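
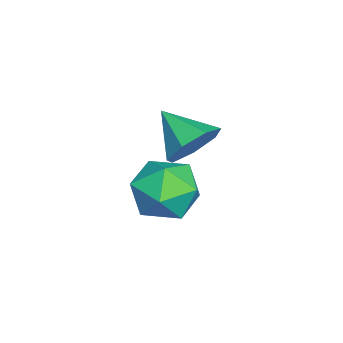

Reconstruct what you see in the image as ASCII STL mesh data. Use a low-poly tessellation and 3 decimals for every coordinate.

solid 
facet normal -0.814 0.579 -0.030
outer loop
vertex 2.463 2.924 0.507
vertex 1.747 1.927 0.687
vertex 2.169 2.571 1.66
endloop
endfacet
facet normal -0.253 0.941 0.224
outer loop
vertex 2.463 2.924 0.507
vertex 2.169 2.571 1.66
vertex 3.324 2.943 1.401
endloop
endfacet
facet normal 0.261 0.927 -0.271
outer loop
vertex 2.463 2.924 0.507
vertex 3.324 2.943 1.401
vertex 3.615 2.53 0.268
endloop
endfacet
facet normal 0.018 0.556 -0.831
outer loop
vertex 2.463 2.924 0.507
vertex 3.615 2.53 0.268
vertex 2.641 1.901 -0.173
endloop
endfacet
facet normal -0.647 0.341 -0.682
outer loop
vertex 2.463 2.924 0.507
vertex 2.641 1.901 -0.173
vertex 1.747 1.927 0.687
endloop
endfacet
facet normal -0.013 0.598 0.801
outer loop
vertex 3.324 2.943 1.401
vertex 2.169 2.571 1.66
vertex 3.139 1.959 2.133
endloop
endfacet
facet normal -0.920 0.013 0.391
outer loop
vertex 2.169 2.571 1.66
vertex 1.747 1.927 0.687
vertex 2.165 1.33 1.692
endloop
endfacet
facet normal -0.649 -0.372 -0.664
outer loop
vertex 1.747 1.927 0.687
vertex 2.641 1.901 -0.173
vertex 2.456 0.917 0.559
endloop
endfacet
facet normal 0.426 -0.025 -0.905
outer loop
vertex 2.641 1.901 -0.173
vertex 3.615 2.53 0.268
vertex 3.611 1.289 0.3
endloop
endfacet
facet normal 0.819 0.574 0.001
outer loop
vertex 3.615 2.53 0.268
vertex 3.324 2.943 1.401
vertex 4.033 1.933 1.273
endloop
endfacet
facet normal -0.018 -0.556 0.831
outer loop
vertex 3.317 0.936 1.453
vertex 3.139 1.959 2.133
vertex 2.165 1.33 1.692
endloop
endfacet
facet normal -0.261 -0.927 0.271
outer loop
vertex 3.317 0.936 1.453
vertex 2.165 1.33 1.692
vertex 2.456 0.917 0.559
endloop
endfacet
facet normal 0.253 -0.941 -0.224
outer loop
vertex 3.317 0.936 1.453
vertex 2.456 0.917 0.559
vertex 3.611 1.289 0.3
endloop
endfacet
facet normal 0.814 -0.579 0.030
outer loop
vertex 3.317 0.936 1.453
vertex 3.611 1.289 0.3
vertex 4.033 1.933 1.273
endloop
endfacet
facet normal 0.647 -0.341 0.682
outer loop
vertex 3.317 0.936 1.453
vertex 4.033 1.933 1.273
vertex 3.139 1.959 2.133
endloop
endfacet
facet normal -0.426 0.025 0.905
outer loop
vertex 2.165 1.33 1.692
vertex 3.139 1.959 2.133
vertex 2.169 2.571 1.66
endloop
endfacet
facet normal -0.819 -0.574 -0.001
outer loop
vertex 2.456 0.917 0.559
vertex 2.165 1.33 1.692
vertex 1.747 1.927 0.687
endloop
endfacet
facet normal 0.013 -0.598 -0.801
outer loop
vertex 3.611 1.289 0.3
vertex 2.456 0.917 0.559
vertex 2.641 1.901 -0.173
endloop
endfacet
facet normal 0.920 -0.013 -0.391
outer loop
vertex 4.033 1.933 1.273
vertex 3.611 1.289 0.3
vertex 3.615 2.53 0.268
endloop
endfacet
facet normal 0.649 0.372 0.664
outer loop
vertex 3.139 1.959 2.133
vertex 4.033 1.933 1.273
vertex 3.324 2.943 1.401
endloop
endfacet
facet normal 0.524 0.673 -0.523
outer loop
vertex 0.559 1.643 0.593
vertex -0.189 2.402 0.82
vertex 0.707 2.142 1.383
endloop
endfacet
facet normal 0.476 -0.781 0.404
outer loop
vertex 0.559 1.643 0.593
vertex 0.707 2.142 1.383
vertex -1.111 1.218 1.74
endloop
endfacet
facet normal 0.524 0.673 -0.523
outer loop
vertex 0.707 2.142 1.383
vertex -0.189 2.402 0.82
vertex 0.18 2.837 1.749
endloop
endfacet
facet normal 0.307 -0.250 0.918
outer loop
vertex 0.707 2.142 1.383
vertex 0.18 2.837 1.749
vertex -1.111 1.218 1.74
endloop
endfacet
facet normal 0.523 0.673 -0.523
outer loop
vertex 0.18 2.837 1.749
vertex -0.189 2.402 0.82
vertex -0.626 3.204 1.416
endloop
endfacet
facet normal -0.284 0.222 0.933
outer loop
vertex 0.18 2.837 1.749
vertex -0.626 3.204 1.416
vertex -1.111 1.218 1.74
endloop
endfacet
facet normal 0.523 0.673 -0.522
outer loop
vertex -0.626 3.204 1.416
vertex -0.189 2.402 0.82
vertex -1.103 2.968 0.634
endloop
endfacet
facet normal -0.855 0.280 0.437
outer loop
vertex -0.626 3.204 1.416
vertex -1.103 2.968 0.634
vertex -1.111 1.218 1.74
endloop
endfacet
facet normal 0.523 0.673 -0.523
outer loop
vertex -1.103 2.968 0.634
vertex -0.189 2.402 0.82
vertex -0.892 2.305 -0.008
endloop
endfacet
facet normal -0.973 -0.120 -0.196
outer loop
vertex -1.103 2.968 0.634
vertex -0.892 2.305 -0.008
vertex -1.111 1.218 1.74
endloop
endfacet
facet normal 0.523 0.673 -0.523
outer loop
vertex -0.892 2.305 -0.008
vertex -0.189 2.402 0.82
vertex -0.152 1.716 -0.026
endloop
endfacet
facet normal -0.550 -0.676 -0.490
outer loop
vertex -0.892 2.305 -0.008
vertex -0.152 1.716 -0.026
vertex -1.111 1.218 1.74
endloop
endfacet
facet normal 0.524 0.673 -0.523
outer loop
vertex -0.152 1.716 -0.026
vertex -0.189 2.402 0.82
vertex 0.559 1.643 0.593
endloop
endfacet
facet normal 0.094 -0.970 -0.223
outer loop
vertex -0.152 1.716 -0.026
vertex 0.559 1.643 0.593
vertex -1.111 1.218 1.74
endloop
endfacet

endsolid


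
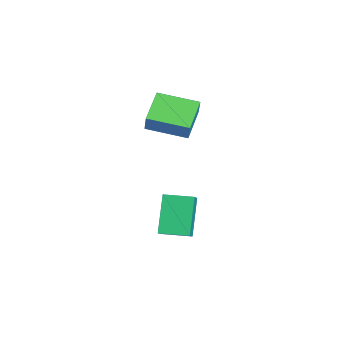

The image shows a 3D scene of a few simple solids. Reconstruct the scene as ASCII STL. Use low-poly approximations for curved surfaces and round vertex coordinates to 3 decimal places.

solid 
facet normal -0.570 0.181 0.802
outer loop
vertex 2.158 -1.662 -1.877
vertex 2.456 -0.593 -1.907
vertex 1.319 -1.446 -2.522
endloop
endfacet
facet normal -0.269 -0.963 0.027
outer loop
vertex 2.264 -1.747 -3.853
vertex 2.158 -1.662 -1.877
vertex 1.319 -1.446 -2.522
endloop
endfacet
facet normal -0.570 0.181 0.802
outer loop
vertex 1.319 -1.446 -2.522
vertex 2.456 -0.593 -1.907
vertex 1.617 -0.377 -2.552
endloop
endfacet
facet normal -0.777 0.200 -0.597
outer loop
vertex 1.617 -0.377 -2.552
vertex 2.264 -1.747 -3.853
vertex 1.319 -1.446 -2.522
endloop
endfacet
facet normal 0.777 -0.200 0.597
outer loop
vertex 2.158 -1.662 -1.877
vertex 3.401 -0.894 -3.238
vertex 2.456 -0.593 -1.907
endloop
endfacet
facet normal -0.269 -0.963 0.027
outer loop
vertex 3.103 -1.963 -3.208
vertex 2.158 -1.662 -1.877
vertex 2.264 -1.747 -3.853
endloop
endfacet
facet normal 0.777 -0.200 0.597
outer loop
vertex 3.103 -1.963 -3.208
vertex 3.401 -0.894 -3.238
vertex 2.158 -1.662 -1.877
endloop
endfacet
facet normal 0.269 0.963 -0.027
outer loop
vertex 2.456 -0.593 -1.907
vertex 3.401 -0.894 -3.238
vertex 1.617 -0.377 -2.552
endloop
endfacet
facet normal -0.777 0.200 -0.597
outer loop
vertex 2.562 -0.678 -3.883
vertex 2.264 -1.747 -3.853
vertex 1.617 -0.377 -2.552
endloop
endfacet
facet normal 0.269 0.963 -0.027
outer loop
vertex 1.617 -0.377 -2.552
vertex 3.401 -0.894 -3.238
vertex 2.562 -0.678 -3.883
endloop
endfacet
facet normal 0.570 -0.181 -0.802
outer loop
vertex 2.562 -0.678 -3.883
vertex 3.103 -1.963 -3.208
vertex 2.264 -1.747 -3.853
endloop
endfacet
facet normal 0.570 -0.181 -0.802
outer loop
vertex 3.401 -0.894 -3.238
vertex 3.103 -1.963 -3.208
vertex 2.562 -0.678 -3.883
endloop
endfacet
facet normal -0.809 0.382 0.448
outer loop
vertex -0.052 -1.568 1.954
vertex 0.478 -0.108 1.666
vertex -0.473 -1.566 1.192
endloop
endfacet
facet normal -0.335 -0.924 0.183
outer loop
vertex 0.642 -2.092 0.574
vertex -0.052 -1.568 1.954
vertex -0.473 -1.566 1.192
endloop
endfacet
facet normal -0.808 0.381 0.449
outer loop
vertex -0.473 -1.566 1.192
vertex 0.478 -0.108 1.666
vertex 0.057 -0.105 0.905
endloop
endfacet
facet normal -0.484 0.003 -0.875
outer loop
vertex 0.057 -0.105 0.905
vertex 0.642 -2.092 0.574
vertex -0.473 -1.566 1.192
endloop
endfacet
facet normal 0.484 -0.003 0.875
outer loop
vertex -0.052 -1.568 1.954
vertex 1.593 -0.634 1.048
vertex 0.478 -0.108 1.666
endloop
endfacet
facet normal -0.336 -0.924 0.182
outer loop
vertex 1.063 -2.095 1.335
vertex -0.052 -1.568 1.954
vertex 0.642 -2.092 0.574
endloop
endfacet
facet normal 0.484 -0.004 0.875
outer loop
vertex 1.063 -2.095 1.335
vertex 1.593 -0.634 1.048
vertex -0.052 -1.568 1.954
endloop
endfacet
facet normal 0.335 0.924 -0.182
outer loop
vertex 0.478 -0.108 1.666
vertex 1.593 -0.634 1.048
vertex 0.057 -0.105 0.905
endloop
endfacet
facet normal -0.484 0.003 -0.875
outer loop
vertex 1.172 -0.632 0.286
vertex 0.642 -2.092 0.574
vertex 0.057 -0.105 0.905
endloop
endfacet
facet normal 0.335 0.924 -0.183
outer loop
vertex 0.057 -0.105 0.905
vertex 1.593 -0.634 1.048
vertex 1.172 -0.632 0.286
endloop
endfacet
facet normal 0.808 -0.382 -0.449
outer loop
vertex 1.172 -0.632 0.286
vertex 1.063 -2.095 1.335
vertex 0.642 -2.092 0.574
endloop
endfacet
facet normal 0.809 -0.381 -0.448
outer loop
vertex 1.593 -0.634 1.048
vertex 1.063 -2.095 1.335
vertex 1.172 -0.632 0.286
endloop
endfacet

endsolid


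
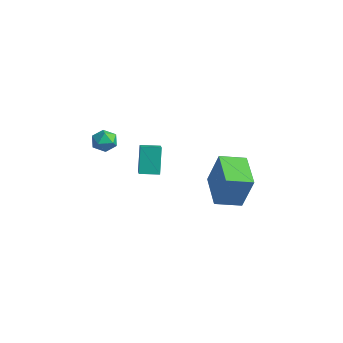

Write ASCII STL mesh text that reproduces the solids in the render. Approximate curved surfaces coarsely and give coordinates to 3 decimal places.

solid 
facet normal -0.762 0.464 -0.451
outer loop
vertex -2.455 1.545 -1.305
vertex -1.841 2.479 -1.381
vertex -1.845 1.016 -2.88
endloop
endfacet
facet normal -0.548 -0.834 0.068
outer loop
vertex -0.999 0.501 -2.379
vertex -2.455 1.545 -1.305
vertex -1.845 1.016 -2.88
endloop
endfacet
facet normal -0.762 0.464 -0.451
outer loop
vertex -1.845 1.016 -2.88
vertex -1.841 2.479 -1.381
vertex -1.231 1.95 -2.956
endloop
endfacet
facet normal 0.345 -0.299 -0.890
outer loop
vertex -1.231 1.95 -2.956
vertex -0.999 0.501 -2.379
vertex -1.845 1.016 -2.88
endloop
endfacet
facet normal -0.345 0.299 0.890
outer loop
vertex -2.455 1.545 -1.305
vertex -0.995 1.964 -0.88
vertex -1.841 2.479 -1.381
endloop
endfacet
facet normal -0.548 -0.834 0.068
outer loop
vertex -1.609 1.03 -0.804
vertex -2.455 1.545 -1.305
vertex -0.999 0.501 -2.379
endloop
endfacet
facet normal -0.345 0.299 0.890
outer loop
vertex -1.609 1.03 -0.804
vertex -0.995 1.964 -0.88
vertex -2.455 1.545 -1.305
endloop
endfacet
facet normal 0.548 0.834 -0.068
outer loop
vertex -1.841 2.479 -1.381
vertex -0.995 1.964 -0.88
vertex -1.231 1.95 -2.956
endloop
endfacet
facet normal 0.345 -0.299 -0.890
outer loop
vertex -0.385 1.435 -2.455
vertex -0.999 0.501 -2.379
vertex -1.231 1.95 -2.956
endloop
endfacet
facet normal 0.548 0.834 -0.068
outer loop
vertex -1.231 1.95 -2.956
vertex -0.995 1.964 -0.88
vertex -0.385 1.435 -2.455
endloop
endfacet
facet normal 0.762 -0.464 0.451
outer loop
vertex -0.385 1.435 -2.455
vertex -1.609 1.03 -0.804
vertex -0.999 0.501 -2.379
endloop
endfacet
facet normal 0.762 -0.464 0.451
outer loop
vertex -0.995 1.964 -0.88
vertex -1.609 1.03 -0.804
vertex -0.385 1.435 -2.455
endloop
endfacet
facet normal -0.729 -0.676 -0.103
outer loop
vertex -3.722 -0.414 -0.738
vertex -3.187 -0.962 -0.926
vertex -3.394 -0.854 -0.172
endloop
endfacet
facet normal -0.906 -0.185 0.381
outer loop
vertex -3.722 -0.414 -0.738
vertex -3.394 -0.854 -0.172
vertex -3.503 -0.082 -0.057
endloop
endfacet
facet normal -0.888 0.454 0.064
outer loop
vertex -3.722 -0.414 -0.738
vertex -3.503 -0.082 -0.057
vertex -3.363 0.288 -0.739
endloop
endfacet
facet normal -0.701 0.358 -0.616
outer loop
vertex -3.722 -0.414 -0.738
vertex -3.363 0.288 -0.739
vertex -3.168 -0.255 -1.276
endloop
endfacet
facet normal -0.603 -0.341 -0.721
outer loop
vertex -3.722 -0.414 -0.738
vertex -3.168 -0.255 -1.276
vertex -3.187 -0.962 -0.926
endloop
endfacet
facet normal -0.408 -0.191 0.893
outer loop
vertex -3.503 -0.082 -0.057
vertex -3.394 -0.854 -0.172
vertex -2.832 -0.425 0.176
endloop
endfacet
facet normal -0.122 -0.987 0.108
outer loop
vertex -3.394 -0.854 -0.172
vertex -3.187 -0.962 -0.926
vertex -2.637 -0.968 -0.361
endloop
endfacet
facet normal 0.083 -0.444 -0.892
outer loop
vertex -3.187 -0.962 -0.926
vertex -3.168 -0.255 -1.276
vertex -2.497 -0.598 -1.043
endloop
endfacet
facet normal -0.077 0.687 -0.723
outer loop
vertex -3.168 -0.255 -1.276
vertex -3.363 0.288 -0.739
vertex -2.606 0.174 -0.928
endloop
endfacet
facet normal -0.381 0.843 0.379
outer loop
vertex -3.363 0.288 -0.739
vertex -3.503 -0.082 -0.057
vertex -2.813 0.282 -0.174
endloop
endfacet
facet normal 0.701 -0.358 0.616
outer loop
vertex -2.278 -0.266 -0.362
vertex -2.832 -0.425 0.176
vertex -2.637 -0.968 -0.361
endloop
endfacet
facet normal 0.888 -0.454 -0.064
outer loop
vertex -2.278 -0.266 -0.362
vertex -2.637 -0.968 -0.361
vertex -2.497 -0.598 -1.043
endloop
endfacet
facet normal 0.906 0.185 -0.381
outer loop
vertex -2.278 -0.266 -0.362
vertex -2.497 -0.598 -1.043
vertex -2.606 0.174 -0.928
endloop
endfacet
facet normal 0.729 0.676 0.103
outer loop
vertex -2.278 -0.266 -0.362
vertex -2.606 0.174 -0.928
vertex -2.813 0.282 -0.174
endloop
endfacet
facet normal 0.603 0.341 0.721
outer loop
vertex -2.278 -0.266 -0.362
vertex -2.813 0.282 -0.174
vertex -2.832 -0.425 0.176
endloop
endfacet
facet normal 0.077 -0.687 0.723
outer loop
vertex -2.637 -0.968 -0.361
vertex -2.832 -0.425 0.176
vertex -3.394 -0.854 -0.172
endloop
endfacet
facet normal 0.381 -0.843 -0.379
outer loop
vertex -2.497 -0.598 -1.043
vertex -2.637 -0.968 -0.361
vertex -3.187 -0.962 -0.926
endloop
endfacet
facet normal 0.408 0.191 -0.893
outer loop
vertex -2.606 0.174 -0.928
vertex -2.497 -0.598 -1.043
vertex -3.168 -0.255 -1.276
endloop
endfacet
facet normal 0.122 0.987 -0.108
outer loop
vertex -2.813 0.282 -0.174
vertex -2.606 0.174 -0.928
vertex -3.363 0.288 -0.739
endloop
endfacet
facet normal -0.083 0.444 0.892
outer loop
vertex -2.832 -0.425 0.176
vertex -2.813 0.282 -0.174
vertex -3.503 -0.082 -0.057
endloop
endfacet
facet normal -0.875 0.430 0.223
outer loop
vertex 2.599 3.078 0.002
vertex 3.178 4.438 -0.35
vertex 1.95 2.822 -2.053
endloop
endfacet
facet normal -0.381 -0.895 0.232
outer loop
vertex 3.822 1.902 -2.53
vertex 2.599 3.078 0.002
vertex 1.95 2.822 -2.053
endloop
endfacet
facet normal -0.875 0.430 0.223
outer loop
vertex 1.95 2.822 -2.053
vertex 3.178 4.438 -0.35
vertex 2.529 4.183 -2.405
endloop
endfacet
facet normal -0.299 -0.118 -0.947
outer loop
vertex 2.529 4.183 -2.405
vertex 3.822 1.902 -2.53
vertex 1.95 2.822 -2.053
endloop
endfacet
facet normal 0.299 0.118 0.947
outer loop
vertex 2.599 3.078 0.002
vertex 5.05 3.518 -0.827
vertex 3.178 4.438 -0.35
endloop
endfacet
facet normal -0.381 -0.895 0.231
outer loop
vertex 4.471 2.157 -0.475
vertex 2.599 3.078 0.002
vertex 3.822 1.902 -2.53
endloop
endfacet
facet normal 0.299 0.118 0.947
outer loop
vertex 4.471 2.157 -0.475
vertex 5.05 3.518 -0.827
vertex 2.599 3.078 0.002
endloop
endfacet
facet normal 0.381 0.895 -0.231
outer loop
vertex 3.178 4.438 -0.35
vertex 5.05 3.518 -0.827
vertex 2.529 4.183 -2.405
endloop
endfacet
facet normal -0.299 -0.118 -0.947
outer loop
vertex 4.401 3.262 -2.882
vertex 3.822 1.902 -2.53
vertex 2.529 4.183 -2.405
endloop
endfacet
facet normal 0.381 0.895 -0.232
outer loop
vertex 2.529 4.183 -2.405
vertex 5.05 3.518 -0.827
vertex 4.401 3.262 -2.882
endloop
endfacet
facet normal 0.875 -0.430 -0.223
outer loop
vertex 4.401 3.262 -2.882
vertex 4.471 2.157 -0.475
vertex 3.822 1.902 -2.53
endloop
endfacet
facet normal 0.875 -0.430 -0.223
outer loop
vertex 5.05 3.518 -0.827
vertex 4.471 2.157 -0.475
vertex 4.401 3.262 -2.882
endloop
endfacet

endsolid


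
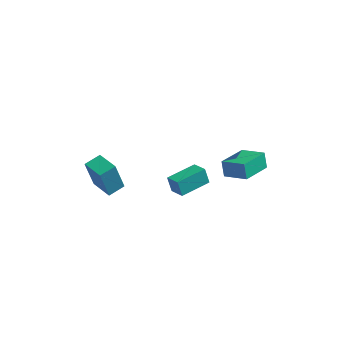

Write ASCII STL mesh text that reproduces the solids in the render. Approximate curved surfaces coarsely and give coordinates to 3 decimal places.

solid 
facet normal -0.902 0.232 -0.363
outer loop
vertex 2.435 2.153 0.195
vertex 3.144 3.997 -0.387
vertex 2.71 1.75 -0.746
endloop
endfacet
facet normal -0.344 -0.895 0.283
outer loop
vertex 4.136 1.383 -0.173
vertex 2.435 2.153 0.195
vertex 2.71 1.75 -0.746
endloop
endfacet
facet normal -0.902 0.232 -0.363
outer loop
vertex 2.71 1.75 -0.746
vertex 3.144 3.997 -0.387
vertex 3.419 3.595 -1.328
endloop
endfacet
facet normal 0.259 -0.380 -0.888
outer loop
vertex 3.419 3.595 -1.328
vertex 4.136 1.383 -0.173
vertex 2.71 1.75 -0.746
endloop
endfacet
facet normal -0.259 0.380 0.888
outer loop
vertex 2.435 2.153 0.195
vertex 4.57 3.63 0.186
vertex 3.144 3.997 -0.387
endloop
endfacet
facet normal -0.344 -0.896 0.282
outer loop
vertex 3.861 1.785 0.768
vertex 2.435 2.153 0.195
vertex 4.136 1.383 -0.173
endloop
endfacet
facet normal -0.259 0.380 0.888
outer loop
vertex 3.861 1.785 0.768
vertex 4.57 3.63 0.186
vertex 2.435 2.153 0.195
endloop
endfacet
facet normal 0.344 0.896 -0.282
outer loop
vertex 3.144 3.997 -0.387
vertex 4.57 3.63 0.186
vertex 3.419 3.595 -1.328
endloop
endfacet
facet normal 0.259 -0.380 -0.888
outer loop
vertex 4.845 3.227 -0.755
vertex 4.136 1.383 -0.173
vertex 3.419 3.595 -1.328
endloop
endfacet
facet normal 0.345 0.895 -0.283
outer loop
vertex 3.419 3.595 -1.328
vertex 4.57 3.63 0.186
vertex 4.845 3.227 -0.755
endloop
endfacet
facet normal 0.902 -0.232 0.363
outer loop
vertex 4.845 3.227 -0.755
vertex 3.861 1.785 0.768
vertex 4.136 1.383 -0.173
endloop
endfacet
facet normal 0.902 -0.232 0.363
outer loop
vertex 4.57 3.63 0.186
vertex 3.861 1.785 0.768
vertex 4.845 3.227 -0.755
endloop
endfacet
facet normal -0.596 -0.803 -0.016
outer loop
vertex 0.908 -1.463 1.512
vertex 0.125 -0.873 1.083
vertex 1.242 -1.692 0.587
endloop
endfacet
facet normal 0.732 -0.551 0.401
outer loop
vertex 2.375 -0.167 0.617
vertex 0.908 -1.463 1.512
vertex 1.242 -1.692 0.587
endloop
endfacet
facet normal -0.596 -0.803 -0.015
outer loop
vertex 1.242 -1.692 0.587
vertex 0.125 -0.873 1.083
vertex 0.459 -1.103 0.158
endloop
endfacet
facet normal 0.331 -0.228 -0.916
outer loop
vertex 0.459 -1.103 0.158
vertex 2.375 -0.167 0.617
vertex 1.242 -1.692 0.587
endloop
endfacet
facet normal -0.330 0.227 0.916
outer loop
vertex 0.908 -1.463 1.512
vertex 1.258 0.652 1.113
vertex 0.125 -0.873 1.083
endloop
endfacet
facet normal 0.732 -0.551 0.401
outer loop
vertex 2.041 0.063 1.542
vertex 0.908 -1.463 1.512
vertex 2.375 -0.167 0.617
endloop
endfacet
facet normal -0.331 0.228 0.916
outer loop
vertex 2.041 0.063 1.542
vertex 1.258 0.652 1.113
vertex 0.908 -1.463 1.512
endloop
endfacet
facet normal -0.731 0.551 -0.401
outer loop
vertex 0.125 -0.873 1.083
vertex 1.258 0.652 1.113
vertex 0.459 -1.103 0.158
endloop
endfacet
facet normal 0.331 -0.227 -0.916
outer loop
vertex 1.592 0.423 0.188
vertex 2.375 -0.167 0.617
vertex 0.459 -1.103 0.158
endloop
endfacet
facet normal -0.732 0.551 -0.401
outer loop
vertex 0.459 -1.103 0.158
vertex 1.258 0.652 1.113
vertex 1.592 0.423 0.188
endloop
endfacet
facet normal 0.596 0.803 0.016
outer loop
vertex 1.592 0.423 0.188
vertex 2.041 0.063 1.542
vertex 2.375 -0.167 0.617
endloop
endfacet
facet normal 0.595 0.803 0.016
outer loop
vertex 1.258 0.652 1.113
vertex 2.041 0.063 1.542
vertex 1.592 0.423 0.188
endloop
endfacet
facet normal -0.575 -0.800 -0.172
outer loop
vertex -3.46 -1.985 1.296
vertex -4.71 -1.02 0.983
vertex -2.971 -1.944 -0.529
endloop
endfacet
facet normal 0.776 -0.600 0.195
outer loop
vertex -2.35 -1.08 -0.343
vertex -3.46 -1.985 1.296
vertex -2.971 -1.944 -0.529
endloop
endfacet
facet normal -0.575 -0.800 -0.172
outer loop
vertex -2.971 -1.944 -0.529
vertex -4.71 -1.02 0.983
vertex -4.221 -0.979 -0.842
endloop
endfacet
facet normal 0.259 0.022 -0.966
outer loop
vertex -4.221 -0.979 -0.842
vertex -2.35 -1.08 -0.343
vertex -2.971 -1.944 -0.529
endloop
endfacet
facet normal -0.259 -0.022 0.966
outer loop
vertex -3.46 -1.985 1.296
vertex -4.089 -0.156 1.169
vertex -4.71 -1.02 0.983
endloop
endfacet
facet normal 0.776 -0.600 0.195
outer loop
vertex -2.839 -1.121 1.482
vertex -3.46 -1.985 1.296
vertex -2.35 -1.08 -0.343
endloop
endfacet
facet normal -0.259 -0.022 0.966
outer loop
vertex -2.839 -1.121 1.482
vertex -4.089 -0.156 1.169
vertex -3.46 -1.985 1.296
endloop
endfacet
facet normal -0.776 0.600 -0.195
outer loop
vertex -4.71 -1.02 0.983
vertex -4.089 -0.156 1.169
vertex -4.221 -0.979 -0.842
endloop
endfacet
facet normal 0.259 0.022 -0.966
outer loop
vertex -3.6 -0.115 -0.656
vertex -2.35 -1.08 -0.343
vertex -4.221 -0.979 -0.842
endloop
endfacet
facet normal -0.776 0.600 -0.195
outer loop
vertex -4.221 -0.979 -0.842
vertex -4.089 -0.156 1.169
vertex -3.6 -0.115 -0.656
endloop
endfacet
facet normal 0.575 0.800 0.172
outer loop
vertex -3.6 -0.115 -0.656
vertex -2.839 -1.121 1.482
vertex -2.35 -1.08 -0.343
endloop
endfacet
facet normal 0.575 0.800 0.172
outer loop
vertex -4.089 -0.156 1.169
vertex -2.839 -1.121 1.482
vertex -3.6 -0.115 -0.656
endloop
endfacet

endsolid


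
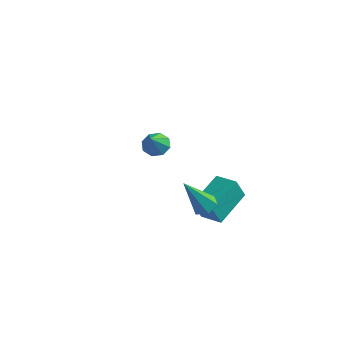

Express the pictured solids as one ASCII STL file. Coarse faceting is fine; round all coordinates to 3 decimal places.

solid 
facet normal 0.259 0.434 -0.863
outer loop
vertex 3.688 -1.091 -2.379
vertex 3.119 -1.195 -2.602
vertex 3.242 -0.668 -2.3
endloop
endfacet
facet normal 0.555 0.455 0.697
outer loop
vertex 3.688 -1.091 -2.379
vertex 3.242 -0.668 -2.3
vertex 2.601 -2.065 -0.878
endloop
endfacet
facet normal 0.259 0.434 -0.863
outer loop
vertex 3.242 -0.668 -2.3
vertex 3.119 -1.195 -2.602
vertex 2.673 -0.772 -2.523
endloop
endfacet
facet normal -0.358 0.742 0.567
outer loop
vertex 3.242 -0.668 -2.3
vertex 2.673 -0.772 -2.523
vertex 2.601 -2.065 -0.878
endloop
endfacet
facet normal 0.260 0.435 -0.862
outer loop
vertex 2.673 -0.772 -2.523
vertex 3.119 -1.195 -2.602
vertex 2.551 -1.299 -2.826
endloop
endfacet
facet normal -0.980 0.173 0.093
outer loop
vertex 2.673 -0.772 -2.523
vertex 2.551 -1.299 -2.826
vertex 2.601 -2.065 -0.878
endloop
endfacet
facet normal 0.260 0.435 -0.862
outer loop
vertex 2.551 -1.299 -2.826
vertex 3.119 -1.195 -2.602
vertex 2.997 -1.722 -2.905
endloop
endfacet
facet normal -0.689 -0.680 -0.250
outer loop
vertex 2.551 -1.299 -2.826
vertex 2.997 -1.722 -2.905
vertex 2.601 -2.065 -0.878
endloop
endfacet
facet normal 0.260 0.435 -0.862
outer loop
vertex 2.997 -1.722 -2.905
vertex 3.119 -1.195 -2.602
vertex 3.566 -1.618 -2.681
endloop
endfacet
facet normal 0.224 -0.967 -0.120
outer loop
vertex 2.997 -1.722 -2.905
vertex 3.566 -1.618 -2.681
vertex 2.601 -2.065 -0.878
endloop
endfacet
facet normal 0.259 0.434 -0.863
outer loop
vertex 3.566 -1.618 -2.681
vertex 3.119 -1.195 -2.602
vertex 3.688 -1.091 -2.379
endloop
endfacet
facet normal 0.846 -0.399 0.354
outer loop
vertex 3.566 -1.618 -2.681
vertex 3.688 -1.091 -2.379
vertex 2.601 -2.065 -0.878
endloop
endfacet
facet normal -0.235 0.642 -0.730
outer loop
vertex -2.482 3.853 -4.502
vertex -3.03 4.076 -4.129
vertex -2.358 4.263 -4.181
endloop
endfacet
facet normal 0.958 -0.287 -0.003
outer loop
vertex -2.482 3.853 -4.502
vertex -2.358 4.263 -4.181
vertex -2.69 3.144 -3.071
endloop
endfacet
facet normal -0.235 0.642 -0.730
outer loop
vertex -2.358 4.263 -4.181
vertex -3.03 4.076 -4.129
vertex -2.628 4.564 -3.829
endloop
endfacet
facet normal 0.855 0.215 0.472
outer loop
vertex -2.358 4.263 -4.181
vertex -2.628 4.564 -3.829
vertex -2.69 3.144 -3.071
endloop
endfacet
facet normal -0.236 0.642 -0.729
outer loop
vertex -2.628 4.564 -3.829
vertex -3.03 4.076 -4.129
vertex -3.134 4.578 -3.653
endloop
endfacet
facet normal 0.306 0.438 0.845
outer loop
vertex -2.628 4.564 -3.829
vertex -3.134 4.578 -3.653
vertex -2.69 3.144 -3.071
endloop
endfacet
facet normal -0.234 0.643 -0.729
outer loop
vertex -3.134 4.578 -3.653
vertex -3.03 4.076 -4.129
vertex -3.579 4.299 -3.756
endloop
endfacet
facet normal -0.365 0.251 0.897
outer loop
vertex -3.134 4.578 -3.653
vertex -3.579 4.299 -3.756
vertex -2.69 3.144 -3.071
endloop
endfacet
facet normal -0.236 0.641 -0.730
outer loop
vertex -3.579 4.299 -3.756
vertex -3.03 4.076 -4.129
vertex -3.703 3.888 -4.077
endloop
endfacet
facet normal -0.766 -0.236 0.598
outer loop
vertex -3.579 4.299 -3.756
vertex -3.703 3.888 -4.077
vertex -2.69 3.144 -3.071
endloop
endfacet
facet normal -0.236 0.642 -0.730
outer loop
vertex -3.703 3.888 -4.077
vertex -3.03 4.076 -4.129
vertex -3.433 3.587 -4.429
endloop
endfacet
facet normal -0.664 -0.738 0.122
outer loop
vertex -3.703 3.888 -4.077
vertex -3.433 3.587 -4.429
vertex -2.69 3.144 -3.071
endloop
endfacet
facet normal -0.236 0.642 -0.729
outer loop
vertex -3.433 3.587 -4.429
vertex -3.03 4.076 -4.129
vertex -2.927 3.573 -4.605
endloop
endfacet
facet normal -0.114 -0.961 -0.251
outer loop
vertex -3.433 3.587 -4.429
vertex -2.927 3.573 -4.605
vertex -2.69 3.144 -3.071
endloop
endfacet
facet normal -0.235 0.642 -0.730
outer loop
vertex -2.927 3.573 -4.605
vertex -3.03 4.076 -4.129
vertex -2.482 3.853 -4.502
endloop
endfacet
facet normal 0.557 -0.774 -0.302
outer loop
vertex -2.927 3.573 -4.605
vertex -2.482 3.853 -4.502
vertex -2.69 3.144 -3.071
endloop
endfacet
facet normal -0.988 0.099 -0.115
outer loop
vertex 1.751 -0.105 -3.718
vertex 1.84 1.673 -2.946
vertex 1.923 0.357 -4.801
endloop
endfacet
facet normal -0.046 -0.916 -0.398
outer loop
vertex 3.02 0.247 -4.674
vertex 1.751 -0.105 -3.718
vertex 1.923 0.357 -4.801
endloop
endfacet
facet normal -0.988 0.099 -0.115
outer loop
vertex 1.923 0.357 -4.801
vertex 1.84 1.673 -2.946
vertex 2.012 2.135 -4.029
endloop
endfacet
facet normal 0.144 0.388 -0.910
outer loop
vertex 2.012 2.135 -4.029
vertex 3.02 0.247 -4.674
vertex 1.923 0.357 -4.801
endloop
endfacet
facet normal -0.144 -0.388 0.910
outer loop
vertex 1.751 -0.105 -3.718
vertex 2.937 1.563 -2.819
vertex 1.84 1.673 -2.946
endloop
endfacet
facet normal -0.046 -0.916 -0.398
outer loop
vertex 2.848 -0.215 -3.591
vertex 1.751 -0.105 -3.718
vertex 3.02 0.247 -4.674
endloop
endfacet
facet normal -0.144 -0.388 0.910
outer loop
vertex 2.848 -0.215 -3.591
vertex 2.937 1.563 -2.819
vertex 1.751 -0.105 -3.718
endloop
endfacet
facet normal 0.046 0.916 0.398
outer loop
vertex 1.84 1.673 -2.946
vertex 2.937 1.563 -2.819
vertex 2.012 2.135 -4.029
endloop
endfacet
facet normal 0.144 0.388 -0.910
outer loop
vertex 3.109 2.025 -3.902
vertex 3.02 0.247 -4.674
vertex 2.012 2.135 -4.029
endloop
endfacet
facet normal 0.046 0.916 0.398
outer loop
vertex 2.012 2.135 -4.029
vertex 2.937 1.563 -2.819
vertex 3.109 2.025 -3.902
endloop
endfacet
facet normal 0.988 -0.099 0.115
outer loop
vertex 3.109 2.025 -3.902
vertex 2.848 -0.215 -3.591
vertex 3.02 0.247 -4.674
endloop
endfacet
facet normal 0.988 -0.099 0.115
outer loop
vertex 2.937 1.563 -2.819
vertex 2.848 -0.215 -3.591
vertex 3.109 2.025 -3.902
endloop
endfacet

endsolid


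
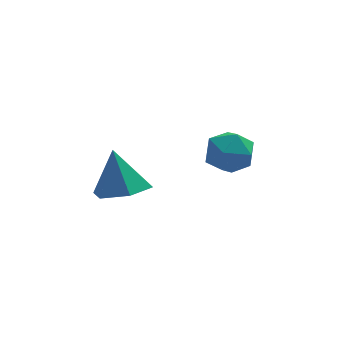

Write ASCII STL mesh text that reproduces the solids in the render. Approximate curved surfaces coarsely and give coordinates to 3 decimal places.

solid 
facet normal -0.354 -0.241 0.904
outer loop
vertex -0.115 0.472 0.349
vertex 0.206 -0.455 0.227
vertex 0.796 0.222 0.639
endloop
endfacet
facet normal -0.159 0.444 0.882
outer loop
vertex -0.115 0.472 0.349
vertex 0.796 0.222 0.639
vertex 0.643 1.082 0.178
endloop
endfacet
facet normal -0.533 0.764 0.364
outer loop
vertex -0.115 0.472 0.349
vertex 0.643 1.082 0.178
vertex -0.042 0.937 -0.52
endloop
endfacet
facet normal -0.959 0.275 0.066
outer loop
vertex -0.115 0.472 0.349
vertex -0.042 0.937 -0.52
vertex -0.312 -0.013 -0.49
endloop
endfacet
facet normal -0.849 -0.346 0.400
outer loop
vertex -0.115 0.472 0.349
vertex -0.312 -0.013 -0.49
vertex 0.206 -0.455 0.227
endloop
endfacet
facet normal 0.532 0.472 0.704
outer loop
vertex 0.643 1.082 0.178
vertex 0.796 0.222 0.639
vertex 1.432 0.533 -0.05
endloop
endfacet
facet normal 0.216 -0.638 0.739
outer loop
vertex 0.796 0.222 0.639
vertex 0.206 -0.455 0.227
vertex 1.162 -0.417 -0.02
endloop
endfacet
facet normal -0.584 -0.808 -0.076
outer loop
vertex 0.206 -0.455 0.227
vertex -0.312 -0.013 -0.49
vertex 0.477 -0.562 -0.718
endloop
endfacet
facet normal -0.763 0.197 -0.615
outer loop
vertex -0.312 -0.013 -0.49
vertex -0.042 0.937 -0.52
vertex 0.324 0.298 -1.179
endloop
endfacet
facet normal -0.074 0.988 -0.133
outer loop
vertex -0.042 0.937 -0.52
vertex 0.643 1.082 0.178
vertex 0.914 0.975 -0.767
endloop
endfacet
facet normal 0.959 -0.275 -0.066
outer loop
vertex 1.235 0.048 -0.889
vertex 1.432 0.533 -0.05
vertex 1.162 -0.417 -0.02
endloop
endfacet
facet normal 0.533 -0.764 -0.364
outer loop
vertex 1.235 0.048 -0.889
vertex 1.162 -0.417 -0.02
vertex 0.477 -0.562 -0.718
endloop
endfacet
facet normal 0.159 -0.444 -0.882
outer loop
vertex 1.235 0.048 -0.889
vertex 0.477 -0.562 -0.718
vertex 0.324 0.298 -1.179
endloop
endfacet
facet normal 0.354 0.241 -0.904
outer loop
vertex 1.235 0.048 -0.889
vertex 0.324 0.298 -1.179
vertex 0.914 0.975 -0.767
endloop
endfacet
facet normal 0.849 0.346 -0.400
outer loop
vertex 1.235 0.048 -0.889
vertex 0.914 0.975 -0.767
vertex 1.432 0.533 -0.05
endloop
endfacet
facet normal 0.763 -0.197 0.615
outer loop
vertex 1.162 -0.417 -0.02
vertex 1.432 0.533 -0.05
vertex 0.796 0.222 0.639
endloop
endfacet
facet normal 0.074 -0.988 0.133
outer loop
vertex 0.477 -0.562 -0.718
vertex 1.162 -0.417 -0.02
vertex 0.206 -0.455 0.227
endloop
endfacet
facet normal -0.532 -0.472 -0.704
outer loop
vertex 0.324 0.298 -1.179
vertex 0.477 -0.562 -0.718
vertex -0.312 -0.013 -0.49
endloop
endfacet
facet normal -0.216 0.638 -0.739
outer loop
vertex 0.914 0.975 -0.767
vertex 0.324 0.298 -1.179
vertex -0.042 0.937 -0.52
endloop
endfacet
facet normal 0.584 0.808 0.076
outer loop
vertex 1.432 0.533 -0.05
vertex 0.914 0.975 -0.767
vertex 0.643 1.082 0.178
endloop
endfacet
facet normal 0.142 -0.366 -0.920
outer loop
vertex -2.259 -1.103 -0.756
vertex -3.208 -0.755 -1.041
vertex -2.366 -0.138 -1.157
endloop
endfacet
facet normal 0.804 0.302 0.512
outer loop
vertex -2.259 -1.103 -0.756
vertex -2.366 -0.138 -1.157
vertex -3.452 -0.125 0.541
endloop
endfacet
facet normal 0.142 -0.367 -0.919
outer loop
vertex -2.366 -0.138 -1.157
vertex -3.208 -0.755 -1.041
vertex -3.315 0.209 -1.442
endloop
endfacet
facet normal 0.290 0.940 0.178
outer loop
vertex -2.366 -0.138 -1.157
vertex -3.315 0.209 -1.442
vertex -3.452 -0.125 0.541
endloop
endfacet
facet normal 0.142 -0.367 -0.919
outer loop
vertex -3.315 0.209 -1.442
vertex -3.208 -0.755 -1.041
vertex -4.157 -0.408 -1.326
endloop
endfacet
facet normal -0.580 0.809 0.096
outer loop
vertex -3.315 0.209 -1.442
vertex -4.157 -0.408 -1.326
vertex -3.452 -0.125 0.541
endloop
endfacet
facet normal 0.142 -0.367 -0.919
outer loop
vertex -4.157 -0.408 -1.326
vertex -3.208 -0.755 -1.041
vertex -4.05 -1.372 -0.925
endloop
endfacet
facet normal -0.937 0.041 0.348
outer loop
vertex -4.157 -0.408 -1.326
vertex -4.05 -1.372 -0.925
vertex -3.452 -0.125 0.541
endloop
endfacet
facet normal 0.142 -0.366 -0.920
outer loop
vertex -4.05 -1.372 -0.925
vertex -3.208 -0.755 -1.041
vertex -3.101 -1.72 -0.64
endloop
endfacet
facet normal -0.424 -0.597 0.681
outer loop
vertex -4.05 -1.372 -0.925
vertex -3.101 -1.72 -0.64
vertex -3.452 -0.125 0.541
endloop
endfacet
facet normal 0.142 -0.366 -0.920
outer loop
vertex -3.101 -1.72 -0.64
vertex -3.208 -0.755 -1.041
vertex -2.259 -1.103 -0.756
endloop
endfacet
facet normal 0.447 -0.467 0.763
outer loop
vertex -3.101 -1.72 -0.64
vertex -2.259 -1.103 -0.756
vertex -3.452 -0.125 0.541
endloop
endfacet

endsolid


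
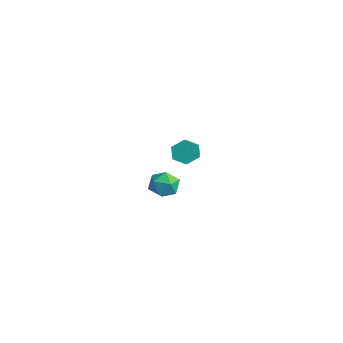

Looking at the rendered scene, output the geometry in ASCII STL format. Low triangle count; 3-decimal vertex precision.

solid 
facet normal -0.148 0.989 0.014
outer loop
vertex 3.574 -2.842 1.239
vertex 3.098 -2.924 2.04
vertex 4.024 -2.786 2.057
endloop
endfacet
facet normal 0.467 0.827 -0.313
outer loop
vertex 3.574 -2.842 1.239
vertex 4.024 -2.786 2.057
vertex 4.401 -3.267 1.349
endloop
endfacet
facet normal 0.318 0.396 -0.862
outer loop
vertex 3.574 -2.842 1.239
vertex 4.401 -3.267 1.349
vertex 3.709 -3.702 0.894
endloop
endfacet
facet normal -0.388 0.290 -0.875
outer loop
vertex 3.574 -2.842 1.239
vertex 3.709 -3.702 0.894
vertex 2.904 -3.49 1.321
endloop
endfacet
facet normal -0.676 0.657 -0.334
outer loop
vertex 3.574 -2.842 1.239
vertex 2.904 -3.49 1.321
vertex 3.098 -2.924 2.04
endloop
endfacet
facet normal 0.873 0.465 0.148
outer loop
vertex 4.401 -3.267 1.349
vertex 4.024 -2.786 2.057
vertex 4.436 -3.61 2.219
endloop
endfacet
facet normal -0.121 0.728 0.675
outer loop
vertex 4.024 -2.786 2.057
vertex 3.098 -2.924 2.04
vertex 3.631 -3.398 2.646
endloop
endfacet
facet normal -0.975 0.190 0.114
outer loop
vertex 3.098 -2.924 2.04
vertex 2.904 -3.49 1.321
vertex 2.939 -3.833 2.191
endloop
endfacet
facet normal -0.509 -0.404 -0.760
outer loop
vertex 2.904 -3.49 1.321
vertex 3.709 -3.702 0.894
vertex 3.316 -4.314 1.483
endloop
endfacet
facet normal 0.632 -0.233 -0.739
outer loop
vertex 3.709 -3.702 0.894
vertex 4.401 -3.267 1.349
vertex 4.242 -4.176 1.5
endloop
endfacet
facet normal 0.388 -0.290 0.875
outer loop
vertex 3.766 -4.258 2.301
vertex 4.436 -3.61 2.219
vertex 3.631 -3.398 2.646
endloop
endfacet
facet normal -0.318 -0.396 0.862
outer loop
vertex 3.766 -4.258 2.301
vertex 3.631 -3.398 2.646
vertex 2.939 -3.833 2.191
endloop
endfacet
facet normal -0.467 -0.827 0.313
outer loop
vertex 3.766 -4.258 2.301
vertex 2.939 -3.833 2.191
vertex 3.316 -4.314 1.483
endloop
endfacet
facet normal 0.148 -0.989 -0.014
outer loop
vertex 3.766 -4.258 2.301
vertex 3.316 -4.314 1.483
vertex 4.242 -4.176 1.5
endloop
endfacet
facet normal 0.676 -0.657 0.334
outer loop
vertex 3.766 -4.258 2.301
vertex 4.242 -4.176 1.5
vertex 4.436 -3.61 2.219
endloop
endfacet
facet normal 0.509 0.404 0.760
outer loop
vertex 3.631 -3.398 2.646
vertex 4.436 -3.61 2.219
vertex 4.024 -2.786 2.057
endloop
endfacet
facet normal -0.632 0.233 0.739
outer loop
vertex 2.939 -3.833 2.191
vertex 3.631 -3.398 2.646
vertex 3.098 -2.924 2.04
endloop
endfacet
facet normal -0.873 -0.465 -0.148
outer loop
vertex 3.316 -4.314 1.483
vertex 2.939 -3.833 2.191
vertex 2.904 -3.49 1.321
endloop
endfacet
facet normal 0.121 -0.728 -0.675
outer loop
vertex 4.242 -4.176 1.5
vertex 3.316 -4.314 1.483
vertex 3.709 -3.702 0.894
endloop
endfacet
facet normal 0.975 -0.190 -0.114
outer loop
vertex 4.436 -3.61 2.219
vertex 4.242 -4.176 1.5
vertex 4.401 -3.267 1.349
endloop
endfacet
facet normal -0.677 0.539 -0.501
outer loop
vertex -3.852 2.722 -2.879
vertex -4.266 2.895 -2.133
vertex -3.636 3.425 -2.414
endloop
endfacet
facet normal 0.693 0.237 -0.681
outer loop
vertex -3.852 2.722 -2.879
vertex -3.636 3.425 -2.414
vertex -3.06 2.092 -2.292
endloop
endfacet
facet normal 0.693 0.237 -0.681
outer loop
vertex -3.06 2.092 -2.292
vertex -3.636 3.425 -2.414
vertex -2.844 2.795 -1.828
endloop
endfacet
facet normal 0.677 -0.539 0.501
outer loop
vertex -3.06 2.092 -2.292
vertex -2.844 2.795 -1.828
vertex -3.474 2.265 -1.547
endloop
endfacet
facet normal -0.677 0.539 -0.501
outer loop
vertex -3.636 3.425 -2.414
vertex -4.266 2.895 -2.133
vertex -4.05 3.598 -1.669
endloop
endfacet
facet normal 0.561 0.819 0.122
outer loop
vertex -3.636 3.425 -2.414
vertex -4.05 3.598 -1.669
vertex -2.844 2.795 -1.828
endloop
endfacet
facet normal 0.561 0.819 0.122
outer loop
vertex -2.844 2.795 -1.828
vertex -4.05 3.598 -1.669
vertex -3.258 2.968 -1.083
endloop
endfacet
facet normal 0.677 -0.539 0.501
outer loop
vertex -2.844 2.795 -1.828
vertex -3.258 2.968 -1.083
vertex -3.474 2.265 -1.547
endloop
endfacet
facet normal -0.677 0.539 -0.501
outer loop
vertex -4.05 3.598 -1.669
vertex -4.266 2.895 -2.133
vertex -4.68 3.068 -1.388
endloop
endfacet
facet normal -0.131 0.582 0.803
outer loop
vertex -4.05 3.598 -1.669
vertex -4.68 3.068 -1.388
vertex -3.258 2.968 -1.083
endloop
endfacet
facet normal -0.131 0.583 0.802
outer loop
vertex -3.258 2.968 -1.083
vertex -4.68 3.068 -1.388
vertex -3.888 2.438 -0.801
endloop
endfacet
facet normal 0.677 -0.539 0.501
outer loop
vertex -3.258 2.968 -1.083
vertex -3.888 2.438 -0.801
vertex -3.474 2.265 -1.547
endloop
endfacet
facet normal -0.677 0.539 -0.501
outer loop
vertex -4.68 3.068 -1.388
vertex -4.266 2.895 -2.133
vertex -4.896 2.365 -1.852
endloop
endfacet
facet normal -0.693 -0.237 0.681
outer loop
vertex -4.68 3.068 -1.388
vertex -4.896 2.365 -1.852
vertex -3.888 2.438 -0.801
endloop
endfacet
facet normal -0.693 -0.238 0.681
outer loop
vertex -3.888 2.438 -0.801
vertex -4.896 2.365 -1.852
vertex -4.104 1.735 -1.266
endloop
endfacet
facet normal 0.677 -0.539 0.501
outer loop
vertex -3.888 2.438 -0.801
vertex -4.104 1.735 -1.266
vertex -3.474 2.265 -1.547
endloop
endfacet
facet normal -0.677 0.539 -0.501
outer loop
vertex -4.896 2.365 -1.852
vertex -4.266 2.895 -2.133
vertex -4.482 2.192 -2.597
endloop
endfacet
facet normal -0.561 -0.819 -0.122
outer loop
vertex -4.896 2.365 -1.852
vertex -4.482 2.192 -2.597
vertex -4.104 1.735 -1.266
endloop
endfacet
facet normal -0.561 -0.819 -0.122
outer loop
vertex -4.104 1.735 -1.266
vertex -4.482 2.192 -2.597
vertex -3.69 1.562 -2.011
endloop
endfacet
facet normal 0.677 -0.539 0.501
outer loop
vertex -4.104 1.735 -1.266
vertex -3.69 1.562 -2.011
vertex -3.474 2.265 -1.547
endloop
endfacet
facet normal -0.677 0.539 -0.501
outer loop
vertex -4.482 2.192 -2.597
vertex -4.266 2.895 -2.133
vertex -3.852 2.722 -2.879
endloop
endfacet
facet normal 0.131 -0.582 -0.802
outer loop
vertex -4.482 2.192 -2.597
vertex -3.852 2.722 -2.879
vertex -3.69 1.562 -2.011
endloop
endfacet
facet normal 0.132 -0.582 -0.802
outer loop
vertex -3.69 1.562 -2.011
vertex -3.852 2.722 -2.879
vertex -3.06 2.092 -2.292
endloop
endfacet
facet normal 0.677 -0.539 0.501
outer loop
vertex -3.69 1.562 -2.011
vertex -3.06 2.092 -2.292
vertex -3.474 2.265 -1.547
endloop
endfacet

endsolid


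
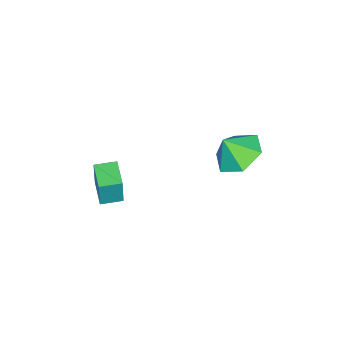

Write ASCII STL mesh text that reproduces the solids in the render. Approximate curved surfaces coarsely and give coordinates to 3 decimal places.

solid 
facet normal -0.836 -0.530 0.141
outer loop
vertex 2.301 -1.925 -0.704
vertex 1.834 -1.18 -0.671
vertex 2.112 -1.984 -2.049
endloop
endfacet
facet normal 0.530 -0.847 -0.037
outer loop
vertex 3.066 -1.38 -2.209
vertex 2.301 -1.925 -0.704
vertex 2.112 -1.984 -2.049
endloop
endfacet
facet normal -0.836 -0.530 0.141
outer loop
vertex 2.112 -1.984 -2.049
vertex 1.834 -1.18 -0.671
vertex 1.645 -1.239 -2.016
endloop
endfacet
facet normal -0.139 -0.043 -0.989
outer loop
vertex 1.645 -1.239 -2.016
vertex 3.066 -1.38 -2.209
vertex 2.112 -1.984 -2.049
endloop
endfacet
facet normal 0.139 0.043 0.989
outer loop
vertex 2.301 -1.925 -0.704
vertex 2.788 -0.576 -0.831
vertex 1.834 -1.18 -0.671
endloop
endfacet
facet normal 0.530 -0.847 -0.037
outer loop
vertex 3.255 -1.321 -0.864
vertex 2.301 -1.925 -0.704
vertex 3.066 -1.38 -2.209
endloop
endfacet
facet normal 0.139 0.043 0.989
outer loop
vertex 3.255 -1.321 -0.864
vertex 2.788 -0.576 -0.831
vertex 2.301 -1.925 -0.704
endloop
endfacet
facet normal -0.530 0.847 0.037
outer loop
vertex 1.834 -1.18 -0.671
vertex 2.788 -0.576 -0.831
vertex 1.645 -1.239 -2.016
endloop
endfacet
facet normal -0.139 -0.043 -0.989
outer loop
vertex 2.599 -0.635 -2.176
vertex 3.066 -1.38 -2.209
vertex 1.645 -1.239 -2.016
endloop
endfacet
facet normal -0.530 0.847 0.037
outer loop
vertex 1.645 -1.239 -2.016
vertex 2.788 -0.576 -0.831
vertex 2.599 -0.635 -2.176
endloop
endfacet
facet normal 0.836 0.530 -0.141
outer loop
vertex 2.599 -0.635 -2.176
vertex 3.255 -1.321 -0.864
vertex 3.066 -1.38 -2.209
endloop
endfacet
facet normal 0.836 0.530 -0.141
outer loop
vertex 2.788 -0.576 -0.831
vertex 3.255 -1.321 -0.864
vertex 2.599 -0.635 -2.176
endloop
endfacet
facet normal -0.243 0.491 -0.836
outer loop
vertex 1.868 3.729 0.708
vertex 0.959 3.245 0.688
vertex 1.054 4.141 1.187
endloop
endfacet
facet normal 0.589 0.284 0.757
outer loop
vertex 1.868 3.729 0.708
vertex 1.054 4.141 1.187
vertex 1.221 2.715 1.592
endloop
endfacet
facet normal -0.243 0.492 -0.836
outer loop
vertex 1.054 4.141 1.187
vertex 0.959 3.245 0.688
vertex 0.145 3.658 1.167
endloop
endfacet
facet normal -0.155 0.253 0.955
outer loop
vertex 1.054 4.141 1.187
vertex 0.145 3.658 1.167
vertex 1.221 2.715 1.592
endloop
endfacet
facet normal -0.243 0.491 -0.837
outer loop
vertex 0.145 3.658 1.167
vertex 0.959 3.245 0.688
vertex 0.049 2.762 0.669
endloop
endfacet
facet normal -0.590 -0.343 0.731
outer loop
vertex 0.145 3.658 1.167
vertex 0.049 2.762 0.669
vertex 1.221 2.715 1.592
endloop
endfacet
facet normal -0.243 0.491 -0.837
outer loop
vertex 0.049 2.762 0.669
vertex 0.959 3.245 0.688
vertex 0.863 2.349 0.19
endloop
endfacet
facet normal -0.280 -0.909 0.309
outer loop
vertex 0.049 2.762 0.669
vertex 0.863 2.349 0.19
vertex 1.221 2.715 1.592
endloop
endfacet
facet normal -0.244 0.491 -0.836
outer loop
vertex 0.863 2.349 0.19
vertex 0.959 3.245 0.688
vertex 1.772 2.833 0.209
endloop
endfacet
facet normal 0.465 -0.878 0.110
outer loop
vertex 0.863 2.349 0.19
vertex 1.772 2.833 0.209
vertex 1.221 2.715 1.592
endloop
endfacet
facet normal -0.243 0.492 -0.836
outer loop
vertex 1.772 2.833 0.209
vertex 0.959 3.245 0.688
vertex 1.868 3.729 0.708
endloop
endfacet
facet normal 0.899 -0.282 0.334
outer loop
vertex 1.772 2.833 0.209
vertex 1.868 3.729 0.708
vertex 1.221 2.715 1.592
endloop
endfacet

endsolid


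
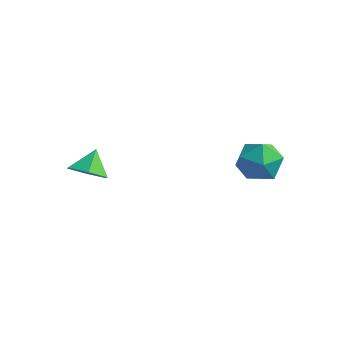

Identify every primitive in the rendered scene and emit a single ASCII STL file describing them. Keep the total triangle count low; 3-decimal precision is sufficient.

solid 
facet normal 0.361 0.575 0.734
outer loop
vertex 2.444 4.079 -2.287
vertex 2.548 3.181 -1.635
vertex 3.392 3.493 -2.294
endloop
endfacet
facet normal 0.524 0.847 0.093
outer loop
vertex 2.444 4.079 -2.287
vertex 3.392 3.493 -2.294
vertex 2.96 3.866 -3.251
endloop
endfacet
facet normal -0.085 0.962 -0.258
outer loop
vertex 2.444 4.079 -2.287
vertex 2.96 3.866 -3.251
vertex 1.851 3.786 -3.184
endloop
endfacet
facet normal -0.625 0.763 0.164
outer loop
vertex 2.444 4.079 -2.287
vertex 1.851 3.786 -3.184
vertex 1.596 3.363 -2.185
endloop
endfacet
facet normal -0.349 0.524 0.777
outer loop
vertex 2.444 4.079 -2.287
vertex 1.596 3.363 -2.185
vertex 2.548 3.181 -1.635
endloop
endfacet
facet normal 0.896 0.355 -0.266
outer loop
vertex 2.96 3.866 -3.251
vertex 3.392 3.493 -2.294
vertex 3.384 2.837 -3.195
endloop
endfacet
facet normal 0.632 -0.084 0.770
outer loop
vertex 3.392 3.493 -2.294
vertex 2.548 3.181 -1.635
vertex 3.129 2.414 -2.196
endloop
endfacet
facet normal -0.517 -0.167 0.839
outer loop
vertex 2.548 3.181 -1.635
vertex 1.596 3.363 -2.185
vertex 2.02 2.334 -2.129
endloop
endfacet
facet normal -0.963 0.221 -0.152
outer loop
vertex 1.596 3.363 -2.185
vertex 1.851 3.786 -3.184
vertex 1.588 2.707 -3.086
endloop
endfacet
facet normal -0.090 0.543 -0.835
outer loop
vertex 1.851 3.786 -3.184
vertex 2.96 3.866 -3.251
vertex 2.432 3.019 -3.745
endloop
endfacet
facet normal 0.625 -0.763 -0.164
outer loop
vertex 2.536 2.121 -3.093
vertex 3.384 2.837 -3.195
vertex 3.129 2.414 -2.196
endloop
endfacet
facet normal 0.085 -0.962 0.258
outer loop
vertex 2.536 2.121 -3.093
vertex 3.129 2.414 -2.196
vertex 2.02 2.334 -2.129
endloop
endfacet
facet normal -0.524 -0.847 -0.093
outer loop
vertex 2.536 2.121 -3.093
vertex 2.02 2.334 -2.129
vertex 1.588 2.707 -3.086
endloop
endfacet
facet normal -0.361 -0.575 -0.734
outer loop
vertex 2.536 2.121 -3.093
vertex 1.588 2.707 -3.086
vertex 2.432 3.019 -3.745
endloop
endfacet
facet normal 0.349 -0.524 -0.777
outer loop
vertex 2.536 2.121 -3.093
vertex 2.432 3.019 -3.745
vertex 3.384 2.837 -3.195
endloop
endfacet
facet normal 0.963 -0.221 0.152
outer loop
vertex 3.129 2.414 -2.196
vertex 3.384 2.837 -3.195
vertex 3.392 3.493 -2.294
endloop
endfacet
facet normal 0.090 -0.543 0.835
outer loop
vertex 2.02 2.334 -2.129
vertex 3.129 2.414 -2.196
vertex 2.548 3.181 -1.635
endloop
endfacet
facet normal -0.896 -0.355 0.266
outer loop
vertex 1.588 2.707 -3.086
vertex 2.02 2.334 -2.129
vertex 1.596 3.363 -2.185
endloop
endfacet
facet normal -0.632 0.084 -0.770
outer loop
vertex 2.432 3.019 -3.745
vertex 1.588 2.707 -3.086
vertex 1.851 3.786 -3.184
endloop
endfacet
facet normal 0.517 0.167 -0.839
outer loop
vertex 3.384 2.837 -3.195
vertex 2.432 3.019 -3.745
vertex 2.96 3.866 -3.251
endloop
endfacet
facet normal 0.150 -0.690 -0.708
outer loop
vertex -1.972 -1.257 -3.009
vertex -2.42 -1.903 -2.475
vertex -2.911 -1.375 -3.093
endloop
endfacet
facet normal -0.107 0.979 -0.176
outer loop
vertex -1.972 -1.257 -3.009
vertex -2.911 -1.375 -3.093
vertex -2.6 -1.077 -1.625
endloop
endfacet
facet normal 0.151 -0.689 -0.709
outer loop
vertex -2.911 -1.375 -3.093
vertex -2.42 -1.903 -2.475
vertex -3.359 -2.021 -2.56
endloop
endfacet
facet normal -0.801 0.596 0.049
outer loop
vertex -2.911 -1.375 -3.093
vertex -3.359 -2.021 -2.56
vertex -2.6 -1.077 -1.625
endloop
endfacet
facet normal 0.151 -0.689 -0.709
outer loop
vertex -3.359 -2.021 -2.56
vertex -2.42 -1.903 -2.475
vertex -2.868 -2.55 -1.942
endloop
endfacet
facet normal -0.780 0.007 0.626
outer loop
vertex -3.359 -2.021 -2.56
vertex -2.868 -2.55 -1.942
vertex -2.6 -1.077 -1.625
endloop
endfacet
facet normal 0.150 -0.688 -0.710
outer loop
vertex -2.868 -2.55 -1.942
vertex -2.42 -1.903 -2.475
vertex -1.929 -2.432 -1.858
endloop
endfacet
facet normal -0.062 -0.199 0.978
outer loop
vertex -2.868 -2.55 -1.942
vertex -1.929 -2.432 -1.858
vertex -2.6 -1.077 -1.625
endloop
endfacet
facet normal 0.149 -0.689 -0.709
outer loop
vertex -1.929 -2.432 -1.858
vertex -2.42 -1.903 -2.475
vertex -1.481 -1.786 -2.391
endloop
endfacet
facet normal 0.632 0.183 0.753
outer loop
vertex -1.929 -2.432 -1.858
vertex -1.481 -1.786 -2.391
vertex -2.6 -1.077 -1.625
endloop
endfacet
facet normal 0.149 -0.689 -0.709
outer loop
vertex -1.481 -1.786 -2.391
vertex -2.42 -1.903 -2.475
vertex -1.972 -1.257 -3.009
endloop
endfacet
facet normal 0.610 0.772 0.176
outer loop
vertex -1.481 -1.786 -2.391
vertex -1.972 -1.257 -3.009
vertex -2.6 -1.077 -1.625
endloop
endfacet

endsolid


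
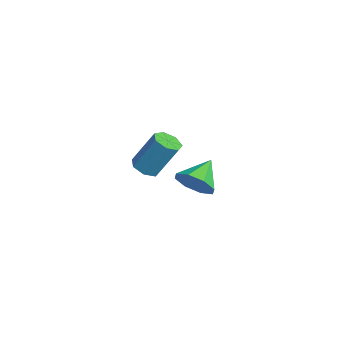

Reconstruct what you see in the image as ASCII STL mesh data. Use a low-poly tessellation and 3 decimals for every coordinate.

solid 
facet normal 0.583 -0.625 -0.519
outer loop
vertex -2.516 0.302 -1.536
vertex -3.34 0.065 -2.176
vertex -2.562 0.799 -2.186
endloop
endfacet
facet normal 0.403 0.741 0.538
outer loop
vertex -2.516 0.302 -1.536
vertex -2.562 0.799 -2.186
vertex -4.32 1.115 -1.304
endloop
endfacet
facet normal 0.583 -0.625 -0.520
outer loop
vertex -2.562 0.799 -2.186
vertex -3.34 0.065 -2.176
vertex -3.064 0.866 -2.829
endloop
endfacet
facet normal 0.164 0.986 -0.026
outer loop
vertex -2.562 0.799 -2.186
vertex -3.064 0.866 -2.829
vertex -4.32 1.115 -1.304
endloop
endfacet
facet normal 0.584 -0.624 -0.519
outer loop
vertex -3.064 0.866 -2.829
vertex -3.34 0.065 -2.176
vertex -3.727 0.464 -3.091
endloop
endfacet
facet normal -0.343 0.840 -0.420
outer loop
vertex -3.064 0.866 -2.829
vertex -3.727 0.464 -3.091
vertex -4.32 1.115 -1.304
endloop
endfacet
facet normal 0.582 -0.626 -0.519
outer loop
vertex -3.727 0.464 -3.091
vertex -3.34 0.065 -2.176
vertex -4.165 -0.172 -2.816
endloop
endfacet
facet normal -0.823 0.388 -0.414
outer loop
vertex -3.727 0.464 -3.091
vertex -4.165 -0.172 -2.816
vertex -4.32 1.115 -1.304
endloop
endfacet
facet normal 0.583 -0.625 -0.520
outer loop
vertex -4.165 -0.172 -2.816
vertex -3.34 0.065 -2.176
vertex -4.119 -0.669 -2.167
endloop
endfacet
facet normal -0.994 -0.107 -0.011
outer loop
vertex -4.165 -0.172 -2.816
vertex -4.119 -0.669 -2.167
vertex -4.32 1.115 -1.304
endloop
endfacet
facet normal 0.583 -0.625 -0.519
outer loop
vertex -4.119 -0.669 -2.167
vertex -3.34 0.065 -2.176
vertex -3.617 -0.736 -1.523
endloop
endfacet
facet normal -0.756 -0.352 0.552
outer loop
vertex -4.119 -0.669 -2.167
vertex -3.617 -0.736 -1.523
vertex -4.32 1.115 -1.304
endloop
endfacet
facet normal 0.583 -0.625 -0.520
outer loop
vertex -3.617 -0.736 -1.523
vertex -3.34 0.065 -2.176
vertex -2.953 -0.334 -1.262
endloop
endfacet
facet normal -0.247 -0.206 0.947
outer loop
vertex -3.617 -0.736 -1.523
vertex -2.953 -0.334 -1.262
vertex -4.32 1.115 -1.304
endloop
endfacet
facet normal 0.583 -0.625 -0.520
outer loop
vertex -2.953 -0.334 -1.262
vertex -3.34 0.065 -2.176
vertex -2.516 0.302 -1.536
endloop
endfacet
facet normal 0.232 0.246 0.941
outer loop
vertex -2.953 -0.334 -1.262
vertex -2.516 0.302 -1.536
vertex -4.32 1.115 -1.304
endloop
endfacet
facet normal -0.179 -0.464 -0.868
outer loop
vertex 1.986 -3.535 2.268
vertex 1.327 -3.301 2.279
vertex 1.893 -2.998 2.0
endloop
endfacet
facet normal 0.972 0.054 -0.229
outer loop
vertex 1.986 -3.535 2.268
vertex 1.893 -2.998 2.0
vertex 2.333 -2.633 3.951
endloop
endfacet
facet normal 0.972 0.054 -0.229
outer loop
vertex 2.333 -2.633 3.951
vertex 1.893 -2.998 2.0
vertex 2.24 -2.096 3.682
endloop
endfacet
facet normal 0.178 0.465 0.867
outer loop
vertex 2.333 -2.633 3.951
vertex 2.24 -2.096 3.682
vertex 1.673 -2.399 3.961
endloop
endfacet
facet normal -0.178 -0.465 -0.867
outer loop
vertex 1.893 -2.998 2.0
vertex 1.327 -3.301 2.279
vertex 1.373 -2.689 1.941
endloop
endfacet
facet normal 0.486 0.725 -0.489
outer loop
vertex 1.893 -2.998 2.0
vertex 1.373 -2.689 1.941
vertex 2.24 -2.096 3.682
endloop
endfacet
facet normal 0.484 0.726 -0.488
outer loop
vertex 2.24 -2.096 3.682
vertex 1.373 -2.689 1.941
vertex 1.72 -1.788 3.624
endloop
endfacet
facet normal 0.178 0.465 0.867
outer loop
vertex 2.24 -2.096 3.682
vertex 1.72 -1.788 3.624
vertex 1.673 -2.399 3.961
endloop
endfacet
facet normal -0.179 -0.465 -0.867
outer loop
vertex 1.373 -2.689 1.941
vertex 1.327 -3.301 2.279
vertex 0.818 -2.841 2.137
endloop
endfacet
facet normal -0.367 0.850 -0.379
outer loop
vertex 1.373 -2.689 1.941
vertex 0.818 -2.841 2.137
vertex 1.72 -1.788 3.624
endloop
endfacet
facet normal -0.365 0.850 -0.380
outer loop
vertex 1.72 -1.788 3.624
vertex 0.818 -2.841 2.137
vertex 1.165 -1.939 3.82
endloop
endfacet
facet normal 0.180 0.464 0.867
outer loop
vertex 1.72 -1.788 3.624
vertex 1.165 -1.939 3.82
vertex 1.673 -2.399 3.961
endloop
endfacet
facet normal -0.178 -0.465 -0.867
outer loop
vertex 0.818 -2.841 2.137
vertex 1.327 -3.301 2.279
vertex 0.646 -3.339 2.439
endloop
endfacet
facet normal -0.942 0.335 0.015
outer loop
vertex 0.818 -2.841 2.137
vertex 0.646 -3.339 2.439
vertex 1.165 -1.939 3.82
endloop
endfacet
facet normal -0.942 0.335 0.015
outer loop
vertex 1.165 -1.939 3.82
vertex 0.646 -3.339 2.439
vertex 0.993 -2.437 4.122
endloop
endfacet
facet normal 0.179 0.464 0.867
outer loop
vertex 1.165 -1.939 3.82
vertex 0.993 -2.437 4.122
vertex 1.673 -2.399 3.961
endloop
endfacet
facet normal -0.178 -0.466 -0.867
outer loop
vertex 0.646 -3.339 2.439
vertex 1.327 -3.301 2.279
vertex 0.987 -3.808 2.621
endloop
endfacet
facet normal -0.808 -0.433 0.399
outer loop
vertex 0.646 -3.339 2.439
vertex 0.987 -3.808 2.621
vertex 0.993 -2.437 4.122
endloop
endfacet
facet normal -0.809 -0.432 0.398
outer loop
vertex 0.993 -2.437 4.122
vertex 0.987 -3.808 2.621
vertex 1.333 -2.907 4.303
endloop
endfacet
facet normal 0.179 0.464 0.868
outer loop
vertex 0.993 -2.437 4.122
vertex 1.333 -2.907 4.303
vertex 1.673 -2.399 3.961
endloop
endfacet
facet normal -0.178 -0.465 -0.867
outer loop
vertex 0.987 -3.808 2.621
vertex 1.327 -3.301 2.279
vertex 1.583 -3.895 2.545
endloop
endfacet
facet normal -0.066 -0.874 0.482
outer loop
vertex 0.987 -3.808 2.621
vertex 1.583 -3.895 2.545
vertex 1.333 -2.907 4.303
endloop
endfacet
facet normal -0.066 -0.874 0.482
outer loop
vertex 1.333 -2.907 4.303
vertex 1.583 -3.895 2.545
vertex 1.93 -2.994 4.227
endloop
endfacet
facet normal 0.178 0.465 0.867
outer loop
vertex 1.333 -2.907 4.303
vertex 1.93 -2.994 4.227
vertex 1.673 -2.399 3.961
endloop
endfacet
facet normal -0.180 -0.466 -0.867
outer loop
vertex 1.583 -3.895 2.545
vertex 1.327 -3.301 2.279
vertex 1.986 -3.535 2.268
endloop
endfacet
facet normal 0.726 -0.657 0.202
outer loop
vertex 1.583 -3.895 2.545
vertex 1.986 -3.535 2.268
vertex 1.93 -2.994 4.227
endloop
endfacet
facet normal 0.727 -0.657 0.202
outer loop
vertex 1.93 -2.994 4.227
vertex 1.986 -3.535 2.268
vertex 2.333 -2.633 3.951
endloop
endfacet
facet normal 0.178 0.465 0.867
outer loop
vertex 1.93 -2.994 4.227
vertex 2.333 -2.633 3.951
vertex 1.673 -2.399 3.961
endloop
endfacet

endsolid


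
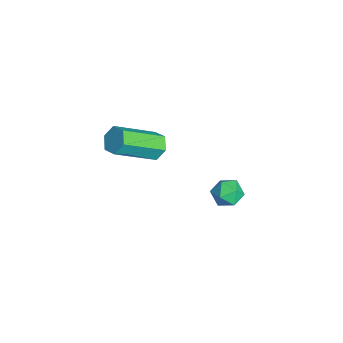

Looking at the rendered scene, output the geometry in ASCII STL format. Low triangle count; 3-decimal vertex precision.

solid 
facet normal -0.444 0.896 0.016
outer loop
vertex 1.409 2.664 -1.782
vertex 0.763 2.348 -2.017
vertex 0.908 2.407 -1.276
endloop
endfacet
facet normal 0.073 0.858 0.508
outer loop
vertex 1.409 2.664 -1.782
vertex 0.908 2.407 -1.276
vertex 1.647 2.283 -1.172
endloop
endfacet
facet normal 0.685 0.707 0.174
outer loop
vertex 1.409 2.664 -1.782
vertex 1.647 2.283 -1.172
vertex 1.959 2.147 -1.848
endloop
endfacet
facet normal 0.549 0.651 -0.524
outer loop
vertex 1.409 2.664 -1.782
vertex 1.959 2.147 -1.848
vertex 1.413 2.187 -2.37
endloop
endfacet
facet normal -0.149 0.767 -0.624
outer loop
vertex 1.409 2.664 -1.782
vertex 1.413 2.187 -2.37
vertex 0.763 2.348 -2.017
endloop
endfacet
facet normal -0.080 0.317 0.945
outer loop
vertex 1.647 2.283 -1.172
vertex 0.908 2.407 -1.276
vertex 1.147 1.733 -1.03
endloop
endfacet
facet normal -0.914 0.378 0.149
outer loop
vertex 0.908 2.407 -1.276
vertex 0.763 2.348 -2.017
vertex 0.601 1.773 -1.552
endloop
endfacet
facet normal -0.438 0.170 -0.883
outer loop
vertex 0.763 2.348 -2.017
vertex 1.413 2.187 -2.37
vertex 0.913 1.637 -2.228
endloop
endfacet
facet normal 0.690 -0.019 -0.723
outer loop
vertex 1.413 2.187 -2.37
vertex 1.959 2.147 -1.848
vertex 1.652 1.513 -2.124
endloop
endfacet
facet normal 0.911 0.072 0.406
outer loop
vertex 1.959 2.147 -1.848
vertex 1.647 2.283 -1.172
vertex 1.797 1.572 -1.383
endloop
endfacet
facet normal -0.549 -0.651 0.524
outer loop
vertex 1.151 1.256 -1.618
vertex 1.147 1.733 -1.03
vertex 0.601 1.773 -1.552
endloop
endfacet
facet normal -0.685 -0.707 -0.174
outer loop
vertex 1.151 1.256 -1.618
vertex 0.601 1.773 -1.552
vertex 0.913 1.637 -2.228
endloop
endfacet
facet normal -0.073 -0.858 -0.508
outer loop
vertex 1.151 1.256 -1.618
vertex 0.913 1.637 -2.228
vertex 1.652 1.513 -2.124
endloop
endfacet
facet normal 0.444 -0.896 -0.016
outer loop
vertex 1.151 1.256 -1.618
vertex 1.652 1.513 -2.124
vertex 1.797 1.572 -1.383
endloop
endfacet
facet normal 0.149 -0.767 0.624
outer loop
vertex 1.151 1.256 -1.618
vertex 1.797 1.572 -1.383
vertex 1.147 1.733 -1.03
endloop
endfacet
facet normal -0.690 0.019 0.723
outer loop
vertex 0.601 1.773 -1.552
vertex 1.147 1.733 -1.03
vertex 0.908 2.407 -1.276
endloop
endfacet
facet normal -0.911 -0.072 -0.406
outer loop
vertex 0.913 1.637 -2.228
vertex 0.601 1.773 -1.552
vertex 0.763 2.348 -2.017
endloop
endfacet
facet normal 0.080 -0.317 -0.945
outer loop
vertex 1.652 1.513 -2.124
vertex 0.913 1.637 -2.228
vertex 1.413 2.187 -2.37
endloop
endfacet
facet normal 0.914 -0.378 -0.149
outer loop
vertex 1.797 1.572 -1.383
vertex 1.652 1.513 -2.124
vertex 1.959 2.147 -1.848
endloop
endfacet
facet normal 0.438 -0.170 0.883
outer loop
vertex 1.147 1.733 -1.03
vertex 1.797 1.572 -1.383
vertex 1.647 2.283 -1.172
endloop
endfacet
facet normal -0.241 0.790 -0.564
outer loop
vertex 2.289 -0.732 2.83
vertex 1.757 -1.053 2.608
vertex 1.714 -0.679 3.15
endloop
endfacet
facet normal 0.428 0.609 0.668
outer loop
vertex 2.289 -0.732 2.83
vertex 1.714 -0.679 3.15
vertex 2.815 -2.445 4.054
endloop
endfacet
facet normal 0.427 0.609 0.669
outer loop
vertex 2.815 -2.445 4.054
vertex 1.714 -0.679 3.15
vertex 2.24 -2.393 4.374
endloop
endfacet
facet normal 0.242 -0.789 0.564
outer loop
vertex 2.815 -2.445 4.054
vertex 2.24 -2.393 4.374
vertex 2.283 -2.767 3.832
endloop
endfacet
facet normal -0.243 0.789 -0.564
outer loop
vertex 1.714 -0.679 3.15
vertex 1.757 -1.053 2.608
vertex 1.182 -1.001 2.929
endloop
endfacet
facet normal -0.539 0.373 0.755
outer loop
vertex 1.714 -0.679 3.15
vertex 1.182 -1.001 2.929
vertex 2.24 -2.393 4.374
endloop
endfacet
facet normal -0.540 0.373 0.755
outer loop
vertex 2.24 -2.393 4.374
vertex 1.182 -1.001 2.929
vertex 1.708 -2.714 4.152
endloop
endfacet
facet normal 0.241 -0.790 0.564
outer loop
vertex 2.24 -2.393 4.374
vertex 1.708 -2.714 4.152
vertex 2.283 -2.767 3.832
endloop
endfacet
facet normal -0.243 0.790 -0.563
outer loop
vertex 1.182 -1.001 2.929
vertex 1.757 -1.053 2.608
vertex 1.225 -1.375 2.386
endloop
endfacet
facet normal -0.968 -0.236 0.086
outer loop
vertex 1.182 -1.001 2.929
vertex 1.225 -1.375 2.386
vertex 1.708 -2.714 4.152
endloop
endfacet
facet normal -0.968 -0.236 0.086
outer loop
vertex 1.708 -2.714 4.152
vertex 1.225 -1.375 2.386
vertex 1.751 -3.088 3.61
endloop
endfacet
facet normal 0.241 -0.790 0.564
outer loop
vertex 1.708 -2.714 4.152
vertex 1.751 -3.088 3.61
vertex 2.283 -2.767 3.832
endloop
endfacet
facet normal -0.242 0.789 -0.564
outer loop
vertex 1.225 -1.375 2.386
vertex 1.757 -1.053 2.608
vertex 1.8 -1.427 2.066
endloop
endfacet
facet normal -0.427 -0.609 -0.669
outer loop
vertex 1.225 -1.375 2.386
vertex 1.8 -1.427 2.066
vertex 1.751 -3.088 3.61
endloop
endfacet
facet normal -0.428 -0.609 -0.668
outer loop
vertex 1.751 -3.088 3.61
vertex 1.8 -1.427 2.066
vertex 2.326 -3.141 3.29
endloop
endfacet
facet normal 0.241 -0.790 0.564
outer loop
vertex 1.751 -3.088 3.61
vertex 2.326 -3.141 3.29
vertex 2.283 -2.767 3.832
endloop
endfacet
facet normal -0.241 0.790 -0.564
outer loop
vertex 1.8 -1.427 2.066
vertex 1.757 -1.053 2.608
vertex 2.332 -1.106 2.288
endloop
endfacet
facet normal 0.540 -0.373 -0.754
outer loop
vertex 1.8 -1.427 2.066
vertex 2.332 -1.106 2.288
vertex 2.326 -3.141 3.29
endloop
endfacet
facet normal 0.539 -0.373 -0.755
outer loop
vertex 2.326 -3.141 3.29
vertex 2.332 -1.106 2.288
vertex 2.858 -2.819 3.511
endloop
endfacet
facet normal 0.243 -0.789 0.564
outer loop
vertex 2.326 -3.141 3.29
vertex 2.858 -2.819 3.511
vertex 2.283 -2.767 3.832
endloop
endfacet
facet normal -0.241 0.790 -0.564
outer loop
vertex 2.332 -1.106 2.288
vertex 1.757 -1.053 2.608
vertex 2.289 -0.732 2.83
endloop
endfacet
facet normal 0.968 0.236 -0.086
outer loop
vertex 2.332 -1.106 2.288
vertex 2.289 -0.732 2.83
vertex 2.858 -2.819 3.511
endloop
endfacet
facet normal 0.968 0.236 -0.086
outer loop
vertex 2.858 -2.819 3.511
vertex 2.289 -0.732 2.83
vertex 2.815 -2.445 4.054
endloop
endfacet
facet normal 0.243 -0.790 0.563
outer loop
vertex 2.858 -2.819 3.511
vertex 2.815 -2.445 4.054
vertex 2.283 -2.767 3.832
endloop
endfacet

endsolid


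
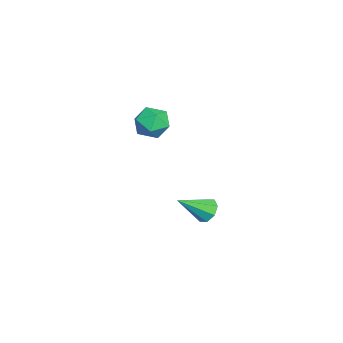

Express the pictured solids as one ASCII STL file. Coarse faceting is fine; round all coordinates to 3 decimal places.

solid 
facet normal -0.379 0.720 -0.581
outer loop
vertex -0.047 2.441 -4.505
vertex -0.386 2.793 -3.847
vertex 0.334 2.86 -4.234
endloop
endfacet
facet normal 0.786 -0.423 -0.451
outer loop
vertex -0.047 2.441 -4.505
vertex 0.334 2.86 -4.234
vertex 0.406 1.287 -2.633
endloop
endfacet
facet normal -0.379 0.721 -0.580
outer loop
vertex 0.334 2.86 -4.234
vertex -0.386 2.793 -3.847
vertex 0.293 3.239 -3.736
endloop
endfacet
facet normal 0.997 0.073 0.027
outer loop
vertex 0.334 2.86 -4.234
vertex 0.293 3.239 -3.736
vertex 0.406 1.287 -2.633
endloop
endfacet
facet normal -0.378 0.720 -0.581
outer loop
vertex 0.293 3.239 -3.736
vertex -0.386 2.793 -3.847
vertex -0.146 3.358 -3.303
endloop
endfacet
facet normal 0.699 0.382 0.604
outer loop
vertex 0.293 3.239 -3.736
vertex -0.146 3.358 -3.303
vertex 0.406 1.287 -2.633
endloop
endfacet
facet normal -0.380 0.720 -0.580
outer loop
vertex -0.146 3.358 -3.303
vertex -0.386 2.793 -3.847
vertex -0.725 3.145 -3.188
endloop
endfacet
facet normal 0.068 0.324 0.944
outer loop
vertex -0.146 3.358 -3.303
vertex -0.725 3.145 -3.188
vertex 0.406 1.287 -2.633
endloop
endfacet
facet normal -0.379 0.721 -0.580
outer loop
vertex -0.725 3.145 -3.188
vertex -0.386 2.793 -3.847
vertex -1.106 2.726 -3.46
endloop
endfacet
facet normal -0.528 -0.069 0.846
outer loop
vertex -0.725 3.145 -3.188
vertex -1.106 2.726 -3.46
vertex 0.406 1.287 -2.633
endloop
endfacet
facet normal -0.379 0.720 -0.581
outer loop
vertex -1.106 2.726 -3.46
vertex -0.386 2.793 -3.847
vertex -1.065 2.346 -3.958
endloop
endfacet
facet normal -0.739 -0.564 0.369
outer loop
vertex -1.106 2.726 -3.46
vertex -1.065 2.346 -3.958
vertex 0.406 1.287 -2.633
endloop
endfacet
facet normal -0.379 0.720 -0.581
outer loop
vertex -1.065 2.346 -3.958
vertex -0.386 2.793 -3.847
vertex -0.626 2.228 -4.391
endloop
endfacet
facet normal -0.441 -0.873 -0.209
outer loop
vertex -1.065 2.346 -3.958
vertex -0.626 2.228 -4.391
vertex 0.406 1.287 -2.633
endloop
endfacet
facet normal -0.379 0.720 -0.581
outer loop
vertex -0.626 2.228 -4.391
vertex -0.386 2.793 -3.847
vertex -0.047 2.441 -4.505
endloop
endfacet
facet normal 0.192 -0.814 -0.548
outer loop
vertex -0.626 2.228 -4.391
vertex -0.047 2.441 -4.505
vertex 0.406 1.287 -2.633
endloop
endfacet
facet normal 0.181 0.775 0.606
outer loop
vertex 1.009 0.961 3.282
vertex 0.125 0.717 3.859
vertex 1.082 0.285 4.125
endloop
endfacet
facet normal 0.789 0.511 0.341
outer loop
vertex 1.009 0.961 3.282
vertex 1.082 0.285 4.125
vertex 1.618 0.068 3.21
endloop
endfacet
facet normal 0.753 0.543 -0.371
outer loop
vertex 1.009 0.961 3.282
vertex 1.618 0.068 3.21
vertex 0.992 0.366 2.377
endloop
endfacet
facet normal 0.122 0.828 -0.547
outer loop
vertex 1.009 0.961 3.282
vertex 0.992 0.366 2.377
vertex 0.07 0.767 2.778
endloop
endfacet
facet normal -0.231 0.971 0.057
outer loop
vertex 1.009 0.961 3.282
vertex 0.07 0.767 2.778
vertex 0.125 0.717 3.859
endloop
endfacet
facet normal 0.830 -0.177 0.528
outer loop
vertex 1.618 0.068 3.21
vertex 1.082 0.285 4.125
vertex 1.11 -0.727 3.742
endloop
endfacet
facet normal -0.152 0.251 0.956
outer loop
vertex 1.082 0.285 4.125
vertex 0.125 0.717 3.859
vertex 0.188 -0.326 4.143
endloop
endfacet
facet normal -0.819 0.569 0.068
outer loop
vertex 0.125 0.717 3.859
vertex 0.07 0.767 2.778
vertex -0.438 -0.028 3.31
endloop
endfacet
facet normal -0.248 0.337 -0.908
outer loop
vertex 0.07 0.767 2.778
vertex 0.992 0.366 2.377
vertex 0.098 -0.245 2.395
endloop
endfacet
facet normal 0.772 -0.123 -0.624
outer loop
vertex 0.992 0.366 2.377
vertex 1.618 0.068 3.21
vertex 1.055 -0.677 2.661
endloop
endfacet
facet normal -0.122 -0.828 0.547
outer loop
vertex 0.171 -0.921 3.238
vertex 1.11 -0.727 3.742
vertex 0.188 -0.326 4.143
endloop
endfacet
facet normal -0.753 -0.543 0.371
outer loop
vertex 0.171 -0.921 3.238
vertex 0.188 -0.326 4.143
vertex -0.438 -0.028 3.31
endloop
endfacet
facet normal -0.789 -0.511 -0.341
outer loop
vertex 0.171 -0.921 3.238
vertex -0.438 -0.028 3.31
vertex 0.098 -0.245 2.395
endloop
endfacet
facet normal -0.181 -0.775 -0.606
outer loop
vertex 0.171 -0.921 3.238
vertex 0.098 -0.245 2.395
vertex 1.055 -0.677 2.661
endloop
endfacet
facet normal 0.231 -0.971 -0.057
outer loop
vertex 0.171 -0.921 3.238
vertex 1.055 -0.677 2.661
vertex 1.11 -0.727 3.742
endloop
endfacet
facet normal 0.248 -0.337 0.908
outer loop
vertex 0.188 -0.326 4.143
vertex 1.11 -0.727 3.742
vertex 1.082 0.285 4.125
endloop
endfacet
facet normal -0.772 0.123 0.624
outer loop
vertex -0.438 -0.028 3.31
vertex 0.188 -0.326 4.143
vertex 0.125 0.717 3.859
endloop
endfacet
facet normal -0.830 0.177 -0.528
outer loop
vertex 0.098 -0.245 2.395
vertex -0.438 -0.028 3.31
vertex 0.07 0.767 2.778
endloop
endfacet
facet normal 0.152 -0.251 -0.956
outer loop
vertex 1.055 -0.677 2.661
vertex 0.098 -0.245 2.395
vertex 0.992 0.366 2.377
endloop
endfacet
facet normal 0.819 -0.569 -0.068
outer loop
vertex 1.11 -0.727 3.742
vertex 1.055 -0.677 2.661
vertex 1.618 0.068 3.21
endloop
endfacet

endsolid


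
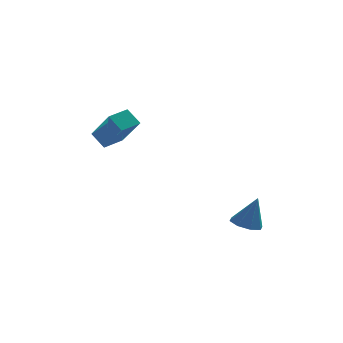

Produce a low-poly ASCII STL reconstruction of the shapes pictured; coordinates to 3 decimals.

solid 
facet normal -0.315 -0.011 -0.949
outer loop
vertex 3.303 -0.044 -2.559
vertex 2.85 -0.709 -2.401
vertex 2.723 0.1 -2.368
endloop
endfacet
facet normal 0.324 0.894 0.309
outer loop
vertex 3.303 -0.044 -2.559
vertex 2.723 0.1 -2.368
vertex 3.39 -0.691 -0.779
endloop
endfacet
facet normal -0.316 -0.011 -0.949
outer loop
vertex 2.723 0.1 -2.368
vertex 2.85 -0.709 -2.401
vertex 2.217 -0.229 -2.196
endloop
endfacet
facet normal -0.329 0.783 0.528
outer loop
vertex 2.723 0.1 -2.368
vertex 2.217 -0.229 -2.196
vertex 3.39 -0.691 -0.779
endloop
endfacet
facet normal -0.316 -0.011 -0.949
outer loop
vertex 2.217 -0.229 -2.196
vertex 2.85 -0.709 -2.401
vertex 2.082 -0.84 -2.144
endloop
endfacet
facet normal -0.717 0.215 0.663
outer loop
vertex 2.217 -0.229 -2.196
vertex 2.082 -0.84 -2.144
vertex 3.39 -0.691 -0.779
endloop
endfacet
facet normal -0.316 -0.010 -0.949
outer loop
vertex 2.082 -0.84 -2.144
vertex 2.85 -0.709 -2.401
vertex 2.397 -1.374 -2.243
endloop
endfacet
facet normal -0.608 -0.476 0.635
outer loop
vertex 2.082 -0.84 -2.144
vertex 2.397 -1.374 -2.243
vertex 3.39 -0.691 -0.779
endloop
endfacet
facet normal -0.316 -0.010 -0.949
outer loop
vertex 2.397 -1.374 -2.243
vertex 2.85 -0.709 -2.401
vertex 2.977 -1.518 -2.435
endloop
endfacet
facet normal -0.068 -0.886 0.459
outer loop
vertex 2.397 -1.374 -2.243
vertex 2.977 -1.518 -2.435
vertex 3.39 -0.691 -0.779
endloop
endfacet
facet normal -0.315 -0.009 -0.949
outer loop
vertex 2.977 -1.518 -2.435
vertex 2.85 -0.709 -2.401
vertex 3.483 -1.189 -2.606
endloop
endfacet
facet normal 0.585 -0.774 0.241
outer loop
vertex 2.977 -1.518 -2.435
vertex 3.483 -1.189 -2.606
vertex 3.39 -0.691 -0.779
endloop
endfacet
facet normal -0.316 -0.011 -0.949
outer loop
vertex 3.483 -1.189 -2.606
vertex 2.85 -0.709 -2.401
vertex 3.618 -0.578 -2.658
endloop
endfacet
facet normal 0.973 -0.206 0.106
outer loop
vertex 3.483 -1.189 -2.606
vertex 3.618 -0.578 -2.658
vertex 3.39 -0.691 -0.779
endloop
endfacet
facet normal -0.316 -0.010 -0.949
outer loop
vertex 3.618 -0.578 -2.658
vertex 2.85 -0.709 -2.401
vertex 3.303 -0.044 -2.559
endloop
endfacet
facet normal 0.864 0.485 0.134
outer loop
vertex 3.618 -0.578 -2.658
vertex 3.303 -0.044 -2.559
vertex 3.39 -0.691 -0.779
endloop
endfacet
facet normal -0.555 0.476 0.682
outer loop
vertex -3.388 1.395 3.793
vertex -2.505 2.172 3.97
vertex -4.198 2.667 2.247
endloop
endfacet
facet normal -0.742 -0.653 -0.149
outer loop
vertex -3.615 2.168 1.53
vertex -3.388 1.395 3.793
vertex -4.198 2.667 2.247
endloop
endfacet
facet normal -0.555 0.475 0.682
outer loop
vertex -4.198 2.667 2.247
vertex -2.505 2.172 3.97
vertex -3.315 3.445 2.424
endloop
endfacet
facet normal -0.376 0.589 -0.715
outer loop
vertex -3.315 3.445 2.424
vertex -3.615 2.168 1.53
vertex -4.198 2.667 2.247
endloop
endfacet
facet normal 0.375 -0.589 0.715
outer loop
vertex -3.388 1.395 3.793
vertex -1.922 1.673 3.253
vertex -2.505 2.172 3.97
endloop
endfacet
facet normal -0.743 -0.653 -0.149
outer loop
vertex -2.805 0.895 3.076
vertex -3.388 1.395 3.793
vertex -3.615 2.168 1.53
endloop
endfacet
facet normal 0.375 -0.589 0.716
outer loop
vertex -2.805 0.895 3.076
vertex -1.922 1.673 3.253
vertex -3.388 1.395 3.793
endloop
endfacet
facet normal 0.742 0.653 0.149
outer loop
vertex -2.505 2.172 3.97
vertex -1.922 1.673 3.253
vertex -3.315 3.445 2.424
endloop
endfacet
facet normal -0.375 0.589 -0.716
outer loop
vertex -2.732 2.945 1.707
vertex -3.615 2.168 1.53
vertex -3.315 3.445 2.424
endloop
endfacet
facet normal 0.743 0.653 0.148
outer loop
vertex -3.315 3.445 2.424
vertex -1.922 1.673 3.253
vertex -2.732 2.945 1.707
endloop
endfacet
facet normal 0.555 -0.475 -0.682
outer loop
vertex -2.732 2.945 1.707
vertex -2.805 0.895 3.076
vertex -3.615 2.168 1.53
endloop
endfacet
facet normal 0.556 -0.475 -0.682
outer loop
vertex -1.922 1.673 3.253
vertex -2.805 0.895 3.076
vertex -2.732 2.945 1.707
endloop
endfacet

endsolid
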